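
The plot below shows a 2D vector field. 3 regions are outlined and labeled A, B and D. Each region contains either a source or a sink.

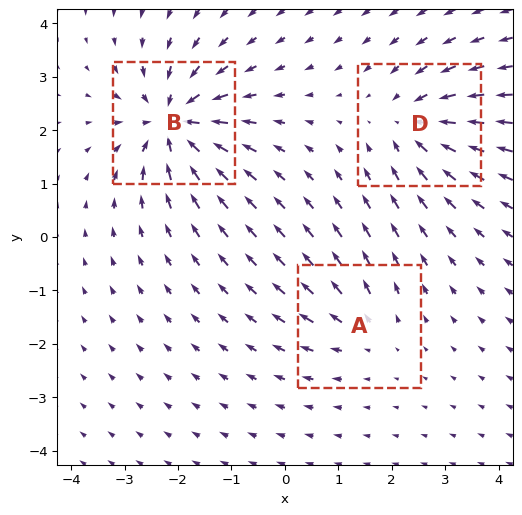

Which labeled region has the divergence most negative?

Divergence at each region's feature centre — A: about +3, B: about -6, D: about -4. Region B is most negative.

B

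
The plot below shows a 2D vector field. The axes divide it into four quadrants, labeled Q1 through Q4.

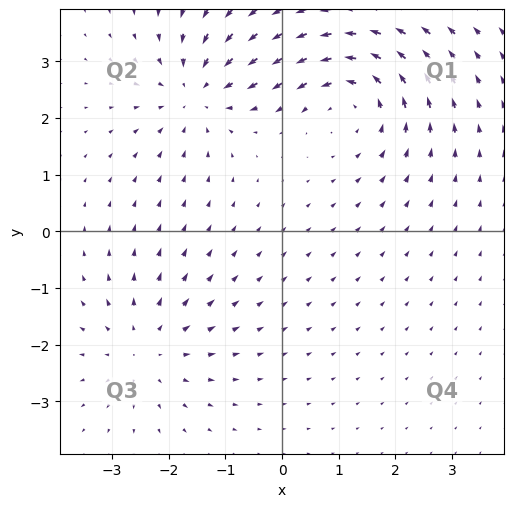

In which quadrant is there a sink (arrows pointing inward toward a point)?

The sink sits at approximately (-1.5, 2.5), which lies in quadrant Q2. The divergence there is about -4, negative as expected for a sink.

Q2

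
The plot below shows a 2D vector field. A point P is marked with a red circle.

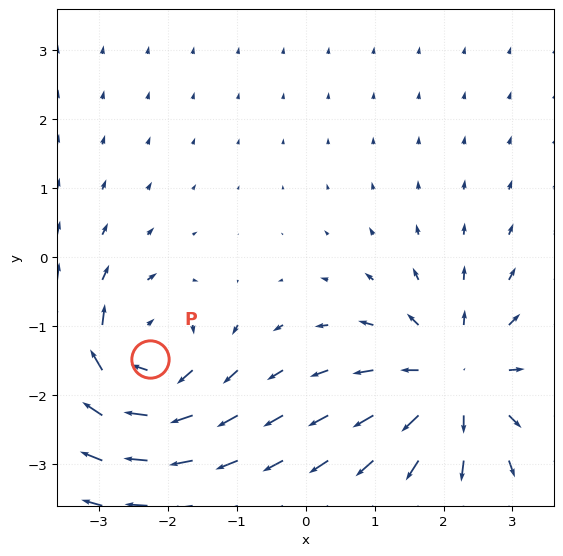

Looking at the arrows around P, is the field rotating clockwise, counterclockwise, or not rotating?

Near P at (-2.3, -1.5) the arrows circulate clockwise. The curl (z-component) there is about -5; negative curl means clockwise rotation.

clockwise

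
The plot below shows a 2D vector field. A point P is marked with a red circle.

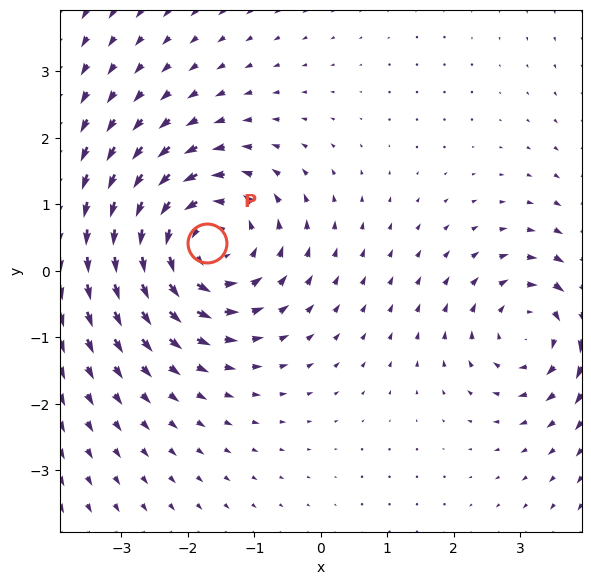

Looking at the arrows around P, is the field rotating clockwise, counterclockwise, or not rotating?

counterclockwise

Near P at (-1.7, 0.4) the arrows circulate counterclockwise. The curl (z-component) there is about +5; positive curl means counterclockwise rotation.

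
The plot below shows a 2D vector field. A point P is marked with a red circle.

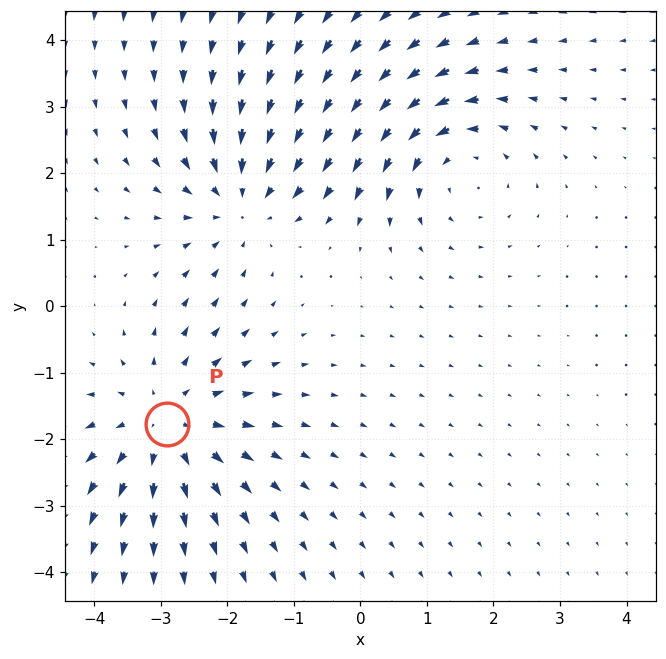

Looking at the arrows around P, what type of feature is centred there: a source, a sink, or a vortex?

At P (-2.9, -1.8) the arrows spread outward. Divergence about +4, curl ≈0 — positive divergence with near-zero curl is a source.

source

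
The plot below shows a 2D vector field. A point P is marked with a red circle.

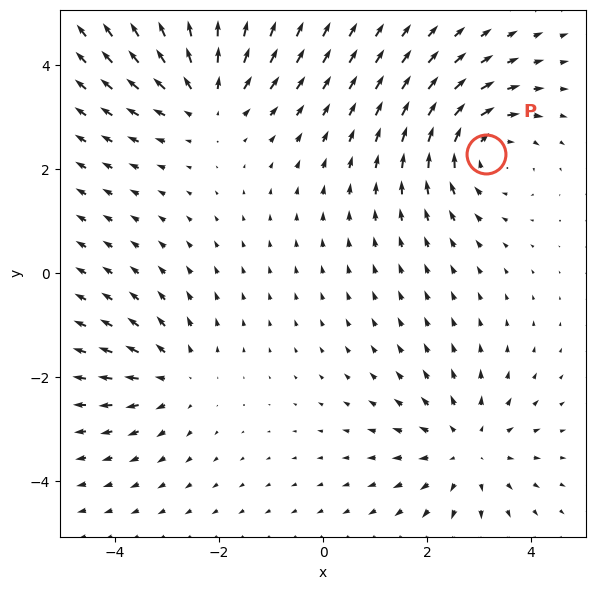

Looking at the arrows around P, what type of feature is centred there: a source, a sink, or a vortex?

At P (3.1, 2.3) the arrows circulate clockwise. Divergence ≈0, curl about -4 — near-zero divergence with nonzero curl is a vortex.

vortex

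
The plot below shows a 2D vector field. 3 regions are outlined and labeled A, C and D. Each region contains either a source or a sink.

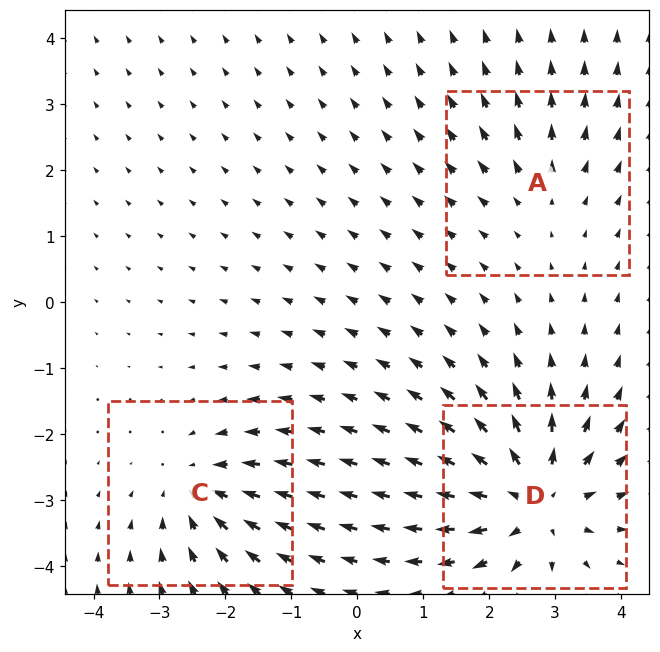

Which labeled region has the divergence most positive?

Divergence at each region's feature centre — A: about +2, C: about -3, D: about +5. Region D is most positive.

D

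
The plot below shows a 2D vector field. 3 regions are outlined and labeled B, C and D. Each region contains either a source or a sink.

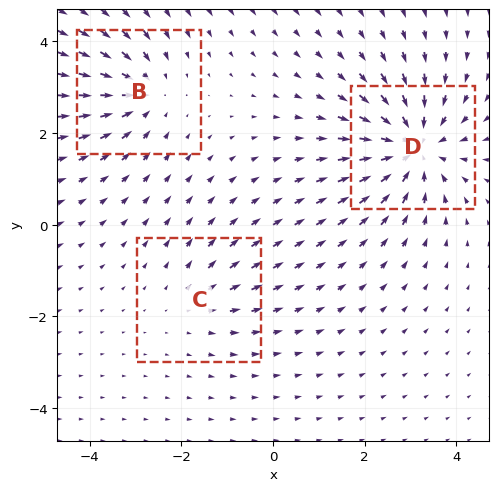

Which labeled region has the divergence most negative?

Divergence at each region's feature centre — B: about -3, C: about +2, D: about -5. Region D is most negative.

D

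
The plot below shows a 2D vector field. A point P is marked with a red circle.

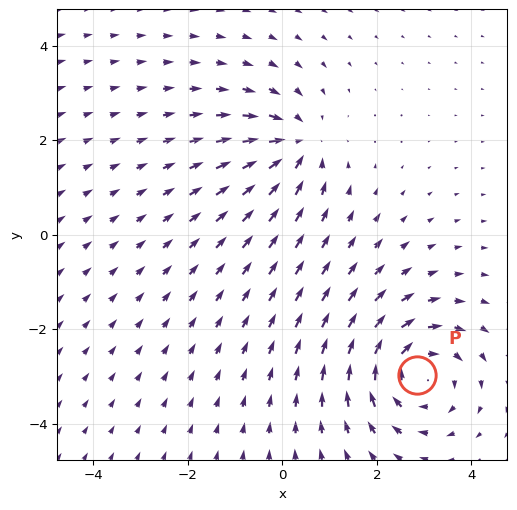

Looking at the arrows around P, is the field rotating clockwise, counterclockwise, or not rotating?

clockwise

Near P at (2.9, -3.0) the arrows circulate clockwise. The curl (z-component) there is about -4; negative curl means clockwise rotation.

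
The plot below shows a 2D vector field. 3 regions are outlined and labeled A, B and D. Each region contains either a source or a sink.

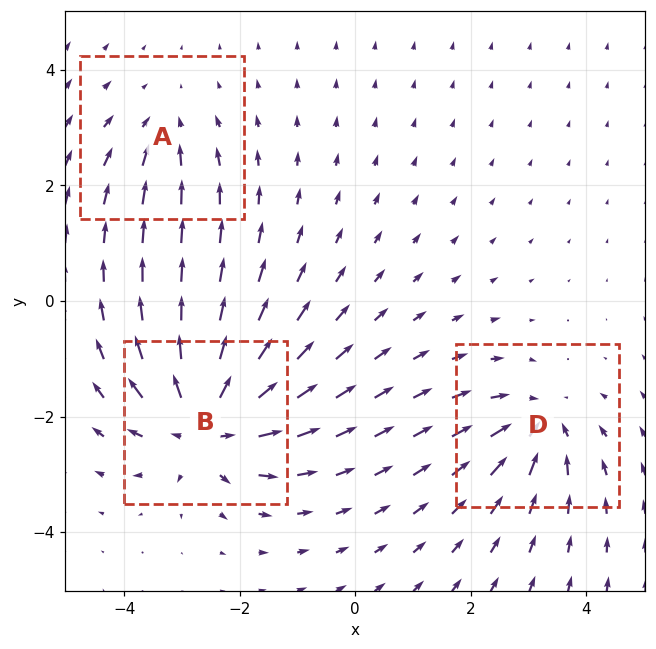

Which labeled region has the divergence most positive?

Divergence at each region's feature centre — A: about -2, B: about +6, D: about -4. Region B is most positive.

B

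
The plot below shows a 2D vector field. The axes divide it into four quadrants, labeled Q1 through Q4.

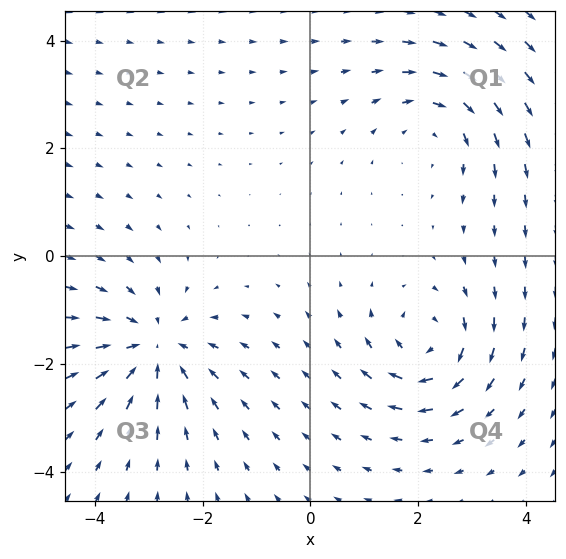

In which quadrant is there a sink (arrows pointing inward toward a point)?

The sink sits at approximately (-2.9, -1.7), which lies in quadrant Q3. The divergence there is about -5, negative as expected for a sink.

Q3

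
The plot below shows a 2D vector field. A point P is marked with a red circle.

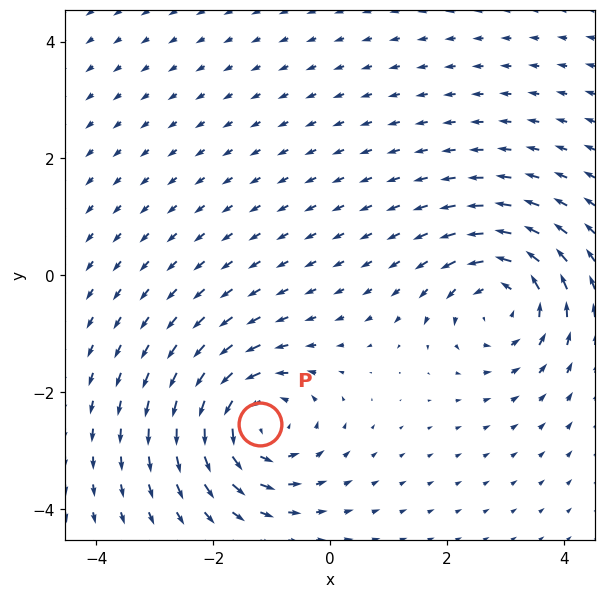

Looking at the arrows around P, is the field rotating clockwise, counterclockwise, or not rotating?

counterclockwise

Near P at (-1.2, -2.5) the arrows circulate counterclockwise. The curl (z-component) there is about +5; positive curl means counterclockwise rotation.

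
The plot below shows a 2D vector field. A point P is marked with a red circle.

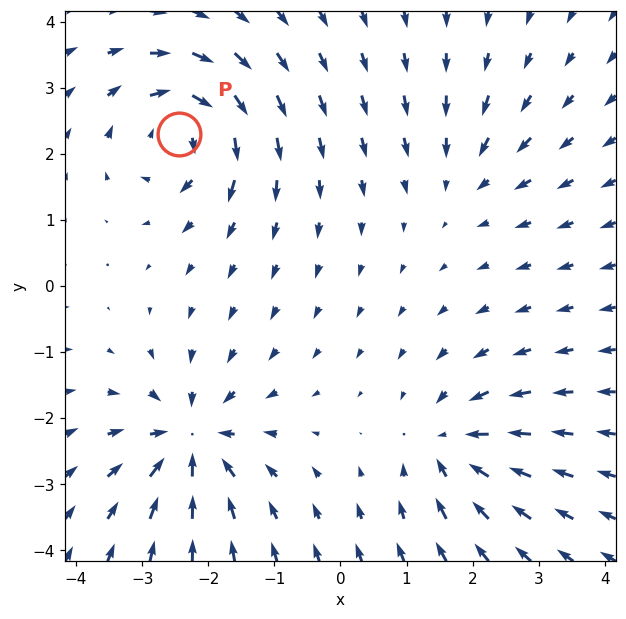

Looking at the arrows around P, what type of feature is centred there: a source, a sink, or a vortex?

At P (-2.4, 2.3) the arrows circulate clockwise. Divergence ≈0, curl about -6 — near-zero divergence with nonzero curl is a vortex.

vortex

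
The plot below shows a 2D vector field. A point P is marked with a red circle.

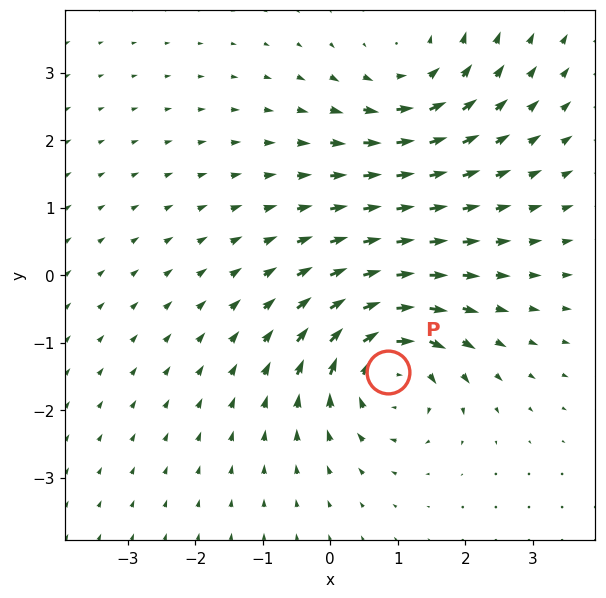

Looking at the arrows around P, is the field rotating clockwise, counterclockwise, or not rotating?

Near P at (0.8, -1.4) the arrows circulate clockwise. The curl (z-component) there is about -4; negative curl means clockwise rotation.

clockwise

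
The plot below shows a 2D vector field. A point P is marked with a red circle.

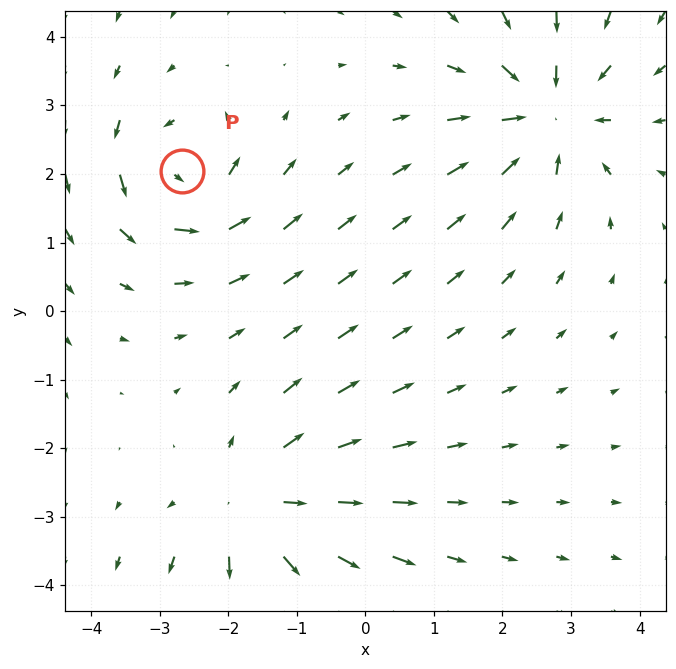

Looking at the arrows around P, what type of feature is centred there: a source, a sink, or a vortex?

vortex

At P (-2.7, 2.0) the arrows circulate counterclockwise. Divergence ≈0, curl about +4 — near-zero divergence with nonzero curl is a vortex.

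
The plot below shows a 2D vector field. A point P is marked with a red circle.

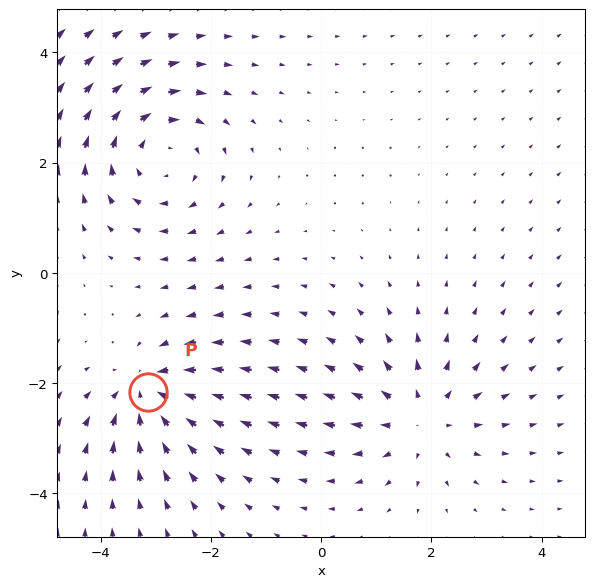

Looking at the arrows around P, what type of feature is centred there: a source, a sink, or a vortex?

At P (-3.1, -2.2) the arrows converge inward. Divergence about -5, curl ≈0 — negative divergence with near-zero curl is a sink.

sink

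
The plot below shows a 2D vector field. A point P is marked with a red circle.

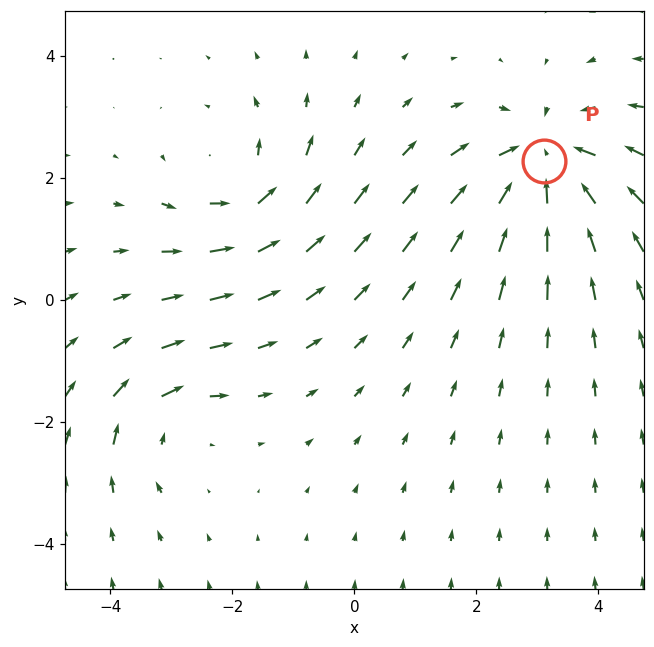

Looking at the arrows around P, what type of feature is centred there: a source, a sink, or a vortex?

sink

At P (3.1, 2.3) the arrows converge inward. Divergence about -6, curl ≈0 — negative divergence with near-zero curl is a sink.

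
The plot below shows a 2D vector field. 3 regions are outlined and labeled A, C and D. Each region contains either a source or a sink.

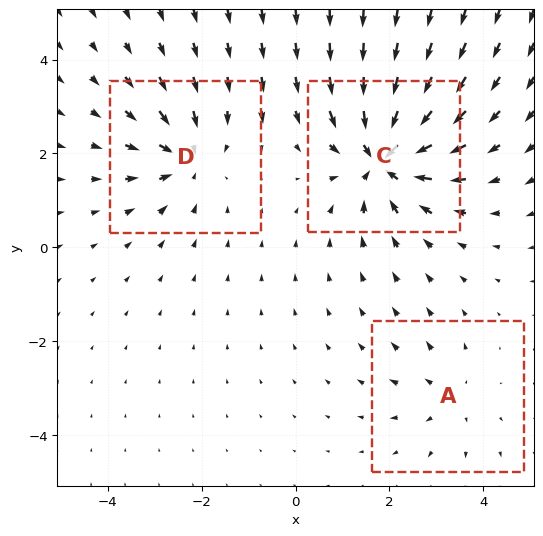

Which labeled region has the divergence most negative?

C

Divergence at each region's feature centre — A: about +2, C: about -6, D: about -4. Region C is most negative.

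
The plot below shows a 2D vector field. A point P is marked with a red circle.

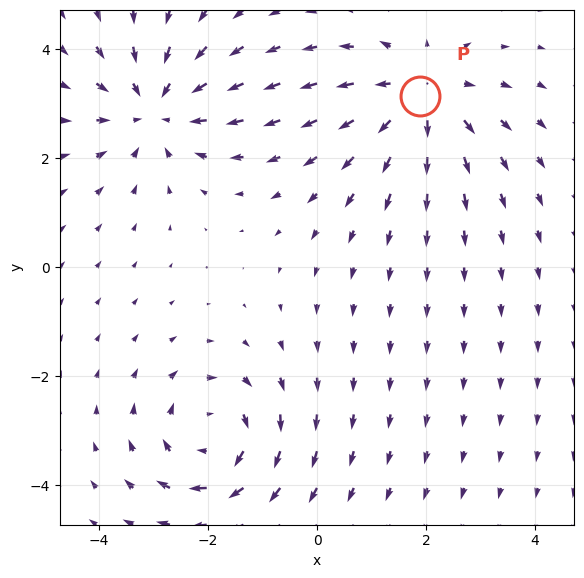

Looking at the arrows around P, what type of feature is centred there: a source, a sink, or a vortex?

source

At P (1.9, 3.1) the arrows spread outward. Divergence about +5, curl ≈0 — positive divergence with near-zero curl is a source.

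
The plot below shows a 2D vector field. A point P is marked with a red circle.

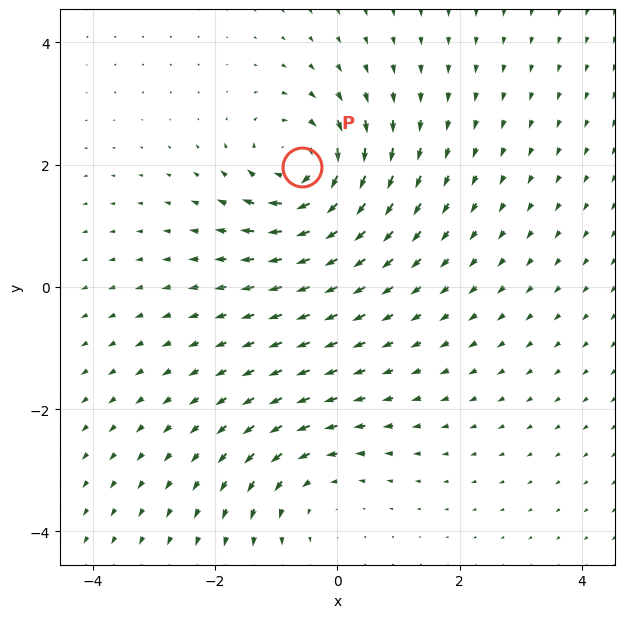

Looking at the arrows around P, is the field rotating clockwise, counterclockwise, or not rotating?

clockwise

Near P at (-0.6, 2.0) the arrows circulate clockwise. The curl (z-component) there is about -7; negative curl means clockwise rotation.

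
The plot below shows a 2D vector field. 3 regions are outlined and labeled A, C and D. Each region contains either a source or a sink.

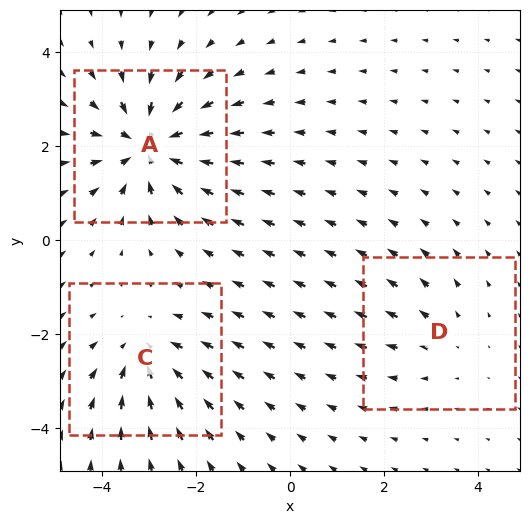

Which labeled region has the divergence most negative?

Divergence at each region's feature centre — A: about -5, C: about -3, D: about +2. Region A is most negative.

A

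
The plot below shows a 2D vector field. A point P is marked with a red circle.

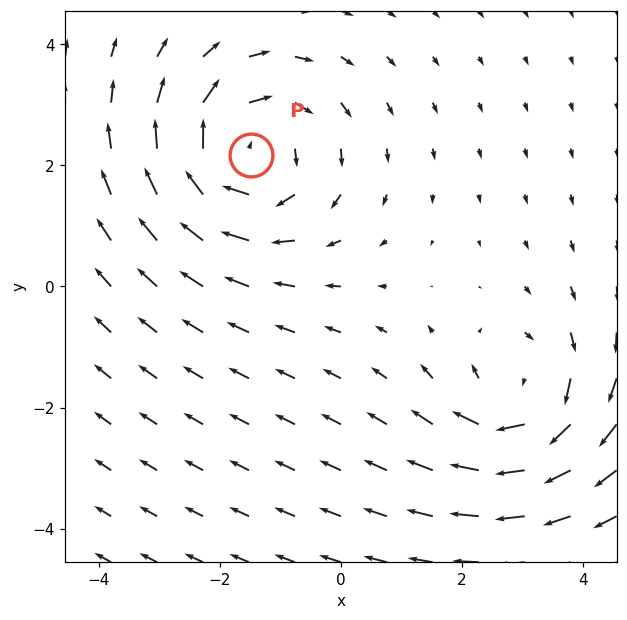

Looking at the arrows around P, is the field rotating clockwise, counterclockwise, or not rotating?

Near P at (-1.5, 2.2) the arrows circulate clockwise. The curl (z-component) there is about -4; negative curl means clockwise rotation.

clockwise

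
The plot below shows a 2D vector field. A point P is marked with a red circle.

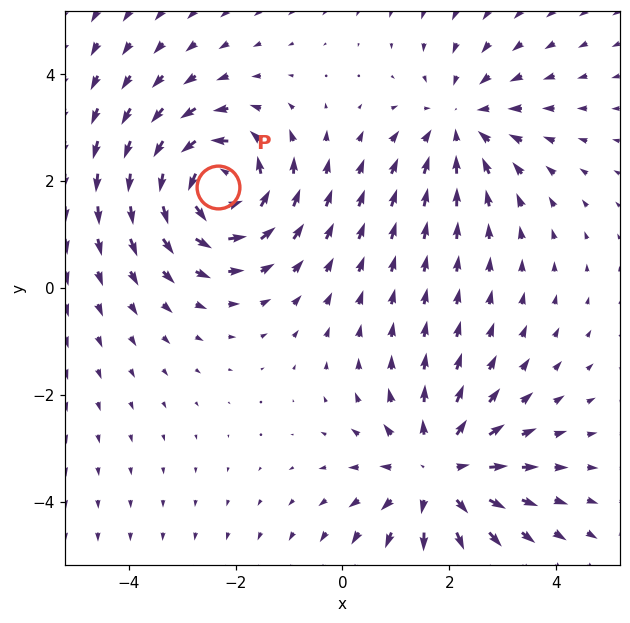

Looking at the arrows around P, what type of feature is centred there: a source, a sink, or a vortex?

At P (-2.3, 1.9) the arrows circulate counterclockwise. Divergence ≈0, curl about +6 — near-zero divergence with nonzero curl is a vortex.

vortex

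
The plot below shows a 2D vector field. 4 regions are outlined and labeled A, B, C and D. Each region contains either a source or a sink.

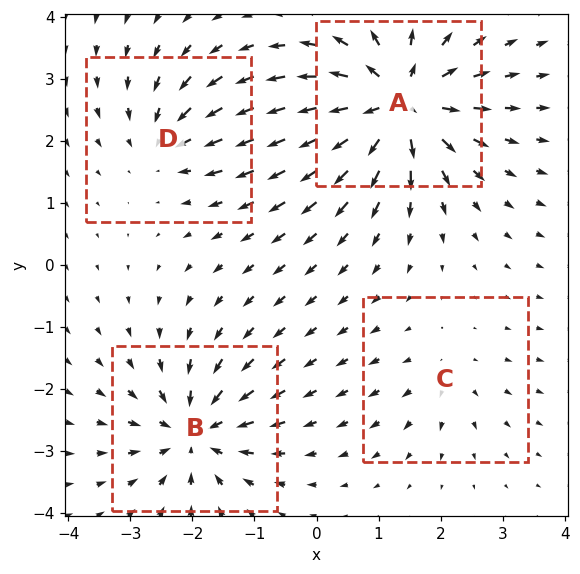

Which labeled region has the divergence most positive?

Divergence at each region's feature centre — A: about +9, B: about -6, C: about +3, D: about -4. Region A is most positive.

A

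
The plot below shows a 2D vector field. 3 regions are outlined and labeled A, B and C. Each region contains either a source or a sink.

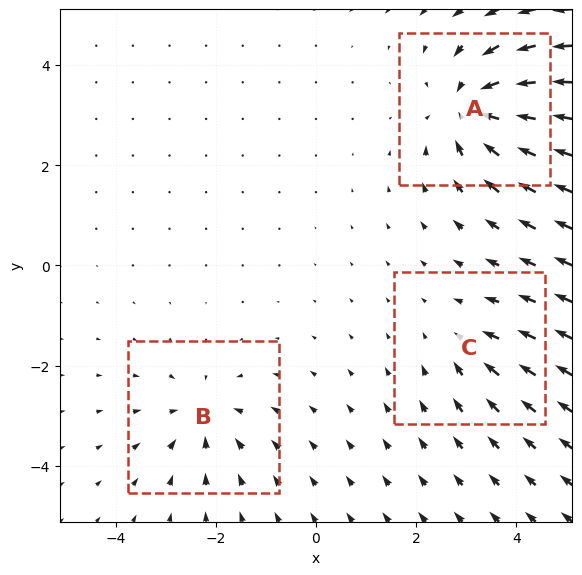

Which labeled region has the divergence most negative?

A

Divergence at each region's feature centre — A: about -5, B: about -3, C: about -2. Region A is most negative.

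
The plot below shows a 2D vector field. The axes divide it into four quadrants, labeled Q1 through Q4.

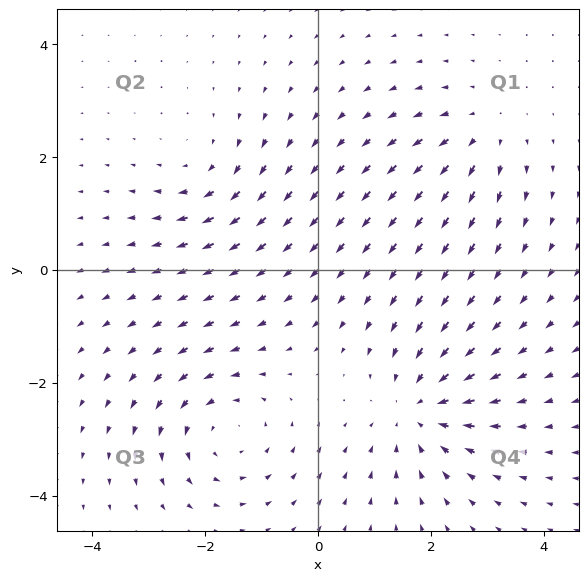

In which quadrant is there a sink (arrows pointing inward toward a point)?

The sink sits at approximately (1.8, -2.5), which lies in quadrant Q4. The divergence there is about -4, negative as expected for a sink.

Q4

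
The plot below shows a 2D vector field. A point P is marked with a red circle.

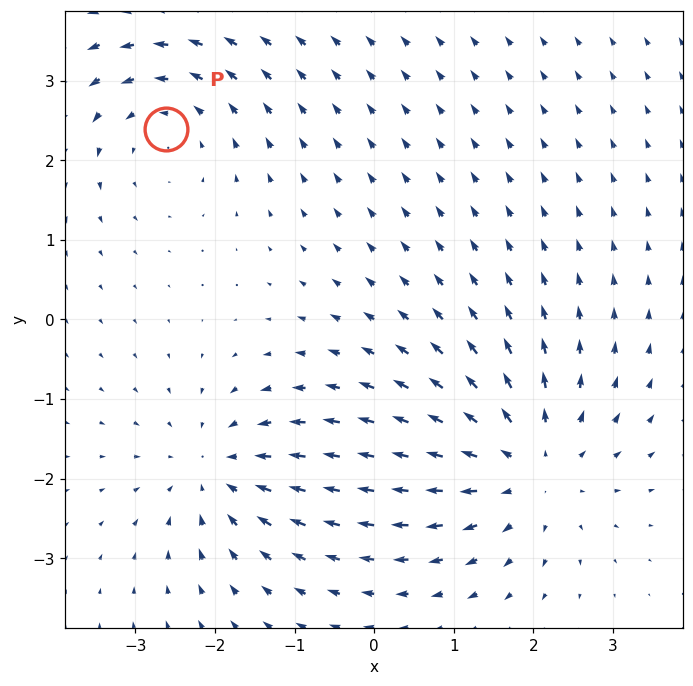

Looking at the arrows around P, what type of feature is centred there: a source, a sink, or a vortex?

vortex

At P (-2.6, 2.4) the arrows circulate counterclockwise. Divergence ≈0, curl about +3 — near-zero divergence with nonzero curl is a vortex.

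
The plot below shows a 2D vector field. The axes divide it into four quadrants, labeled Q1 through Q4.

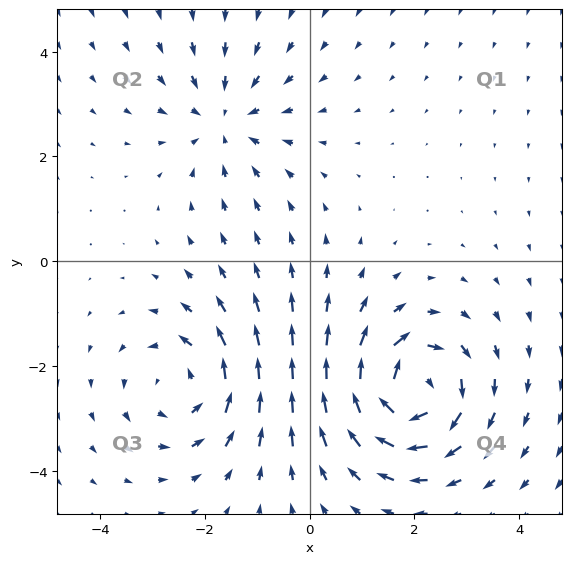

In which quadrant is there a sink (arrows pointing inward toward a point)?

The sink sits at approximately (-1.6, 2.7), which lies in quadrant Q2. The divergence there is about -3, negative as expected for a sink.

Q2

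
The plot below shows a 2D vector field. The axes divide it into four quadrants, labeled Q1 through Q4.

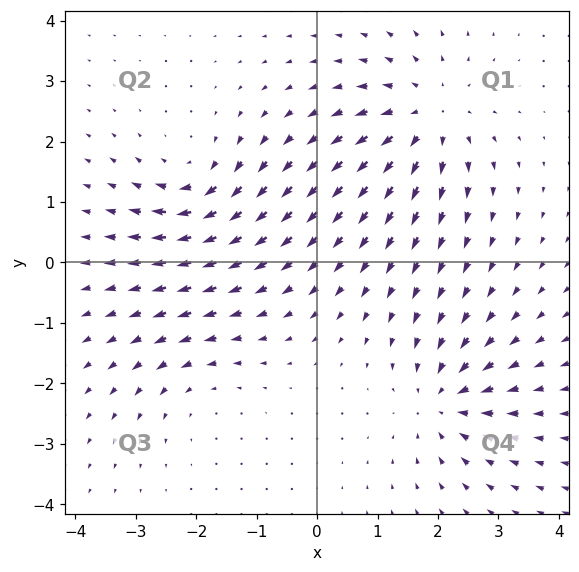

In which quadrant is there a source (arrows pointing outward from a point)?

Q1

The source sits at approximately (1.8, 2.4), which lies in quadrant Q1. The divergence there is about +5, positive as expected for a source.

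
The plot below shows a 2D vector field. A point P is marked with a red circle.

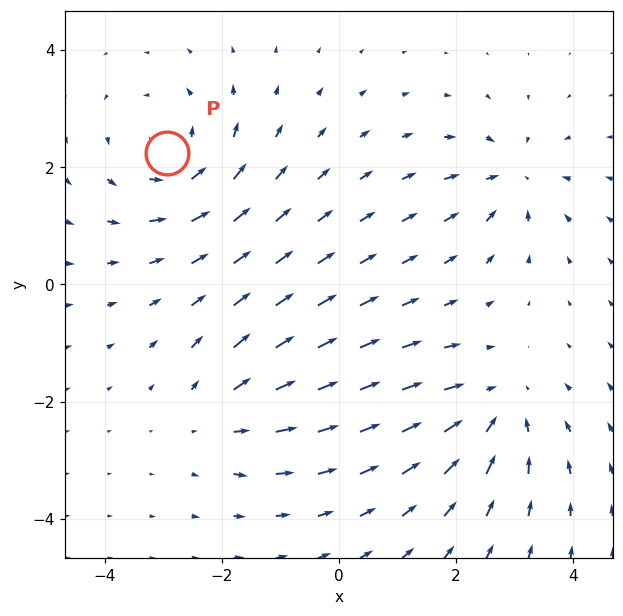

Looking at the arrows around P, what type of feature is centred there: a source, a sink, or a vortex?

vortex

At P (-2.9, 2.2) the arrows circulate counterclockwise. Divergence ≈0, curl about +4 — near-zero divergence with nonzero curl is a vortex.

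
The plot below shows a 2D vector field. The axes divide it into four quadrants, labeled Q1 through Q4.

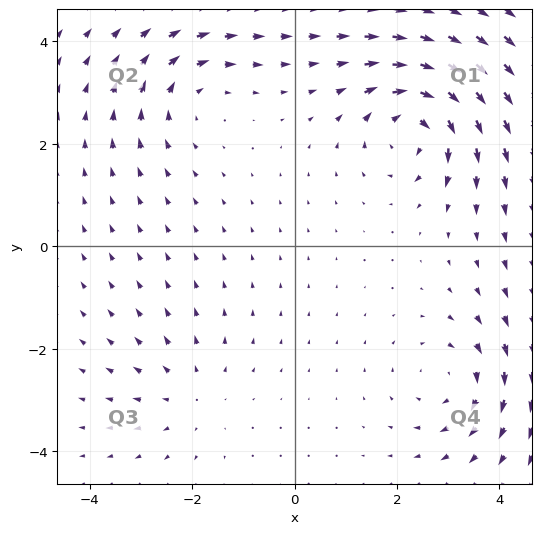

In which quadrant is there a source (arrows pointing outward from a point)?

Q3

The source sits at approximately (-2.0, -2.9), which lies in quadrant Q3. The divergence there is about +2, positive as expected for a source.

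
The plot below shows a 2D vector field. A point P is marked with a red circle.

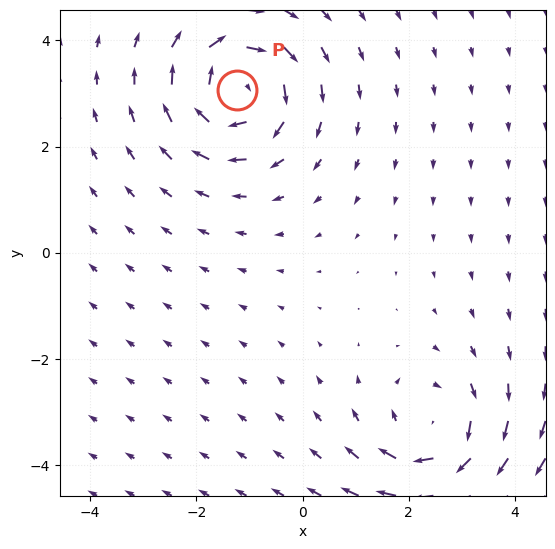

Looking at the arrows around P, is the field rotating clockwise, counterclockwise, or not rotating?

clockwise

Near P at (-1.2, 3.1) the arrows circulate clockwise. The curl (z-component) there is about -4; negative curl means clockwise rotation.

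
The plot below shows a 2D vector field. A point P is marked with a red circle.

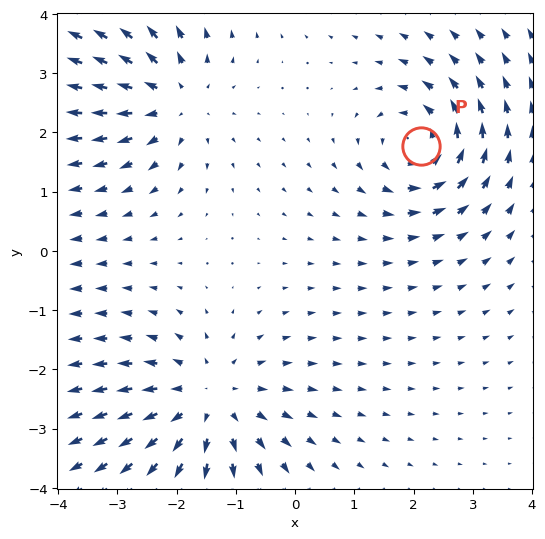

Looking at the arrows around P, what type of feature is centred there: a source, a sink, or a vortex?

At P (2.1, 1.8) the arrows circulate counterclockwise. Divergence ≈0, curl about +5 — near-zero divergence with nonzero curl is a vortex.

vortex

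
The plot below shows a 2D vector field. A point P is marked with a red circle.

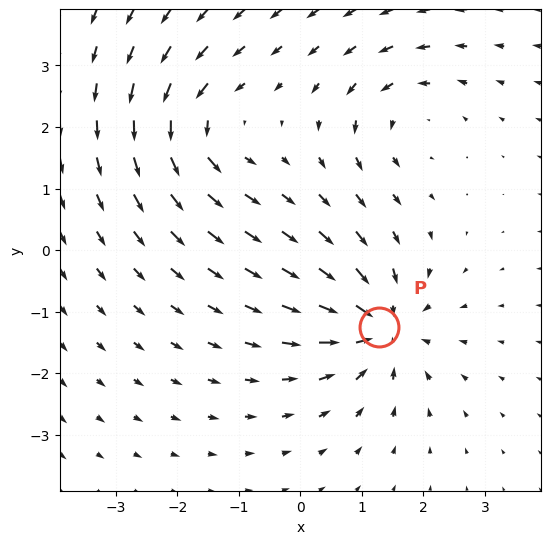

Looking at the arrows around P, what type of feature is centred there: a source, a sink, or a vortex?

sink

At P (1.3, -1.3) the arrows converge inward. Divergence about -5, curl ≈0 — negative divergence with near-zero curl is a sink.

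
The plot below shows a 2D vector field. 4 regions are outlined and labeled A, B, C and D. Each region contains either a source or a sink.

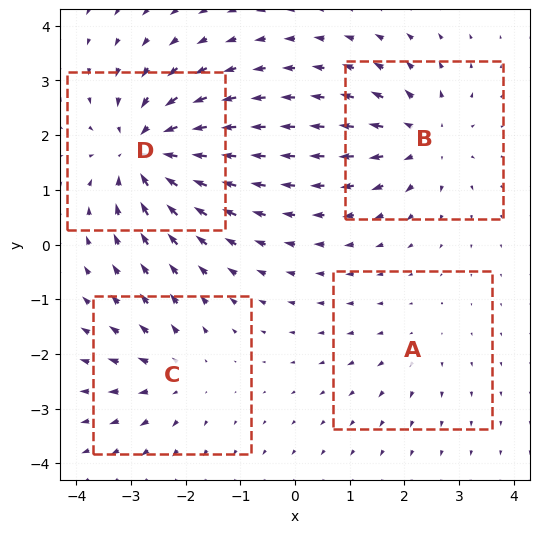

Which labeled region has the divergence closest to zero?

A

Divergence at each region's feature centre — A: about +2, B: about +5, C: about +3, D: about -7. Region A is closest to zero.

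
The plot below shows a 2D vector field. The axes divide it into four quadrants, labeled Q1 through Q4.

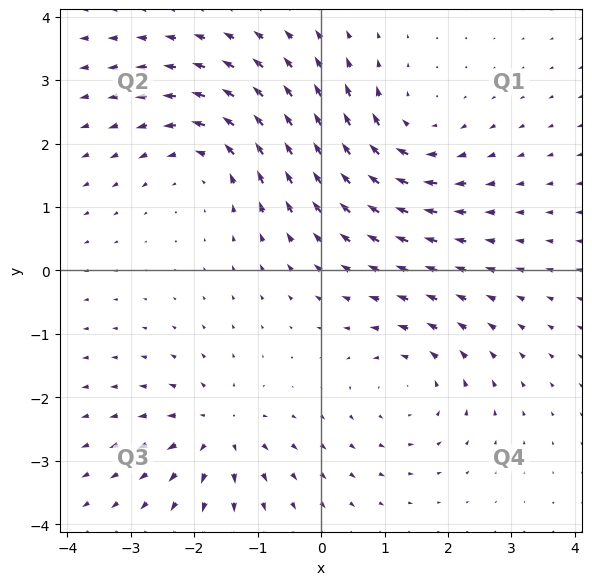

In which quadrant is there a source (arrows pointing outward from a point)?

The source sits at approximately (-1.6, -2.5), which lies in quadrant Q3. The divergence there is about +5, positive as expected for a source.

Q3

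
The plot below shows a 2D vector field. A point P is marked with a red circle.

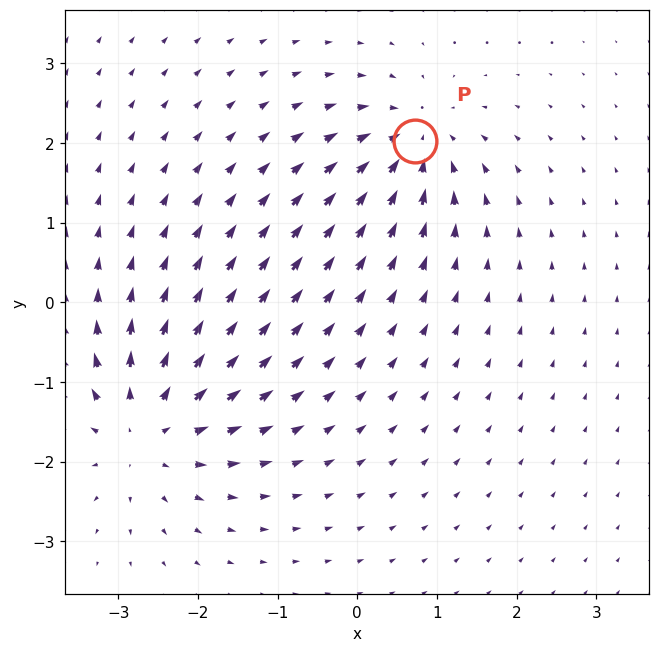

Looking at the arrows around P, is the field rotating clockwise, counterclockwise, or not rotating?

not rotating

Near P at (0.7, 2.0) the arrows show no circulation. The curl there is ≈0.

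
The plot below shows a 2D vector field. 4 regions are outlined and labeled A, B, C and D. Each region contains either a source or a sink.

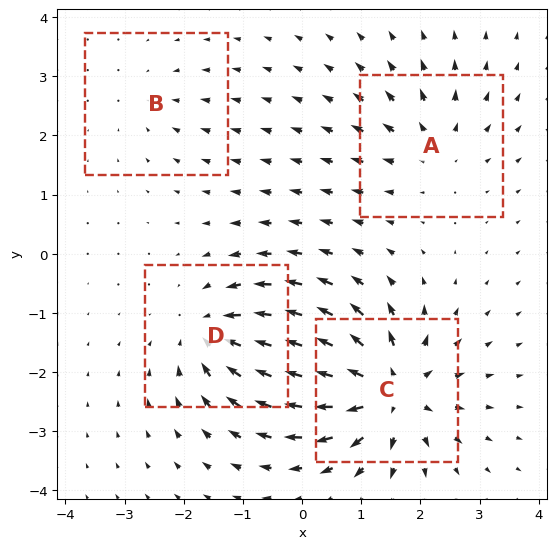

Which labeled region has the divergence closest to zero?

B

Divergence at each region's feature centre — A: about +4, B: about -2, C: about +9, D: about -6. Region B is closest to zero.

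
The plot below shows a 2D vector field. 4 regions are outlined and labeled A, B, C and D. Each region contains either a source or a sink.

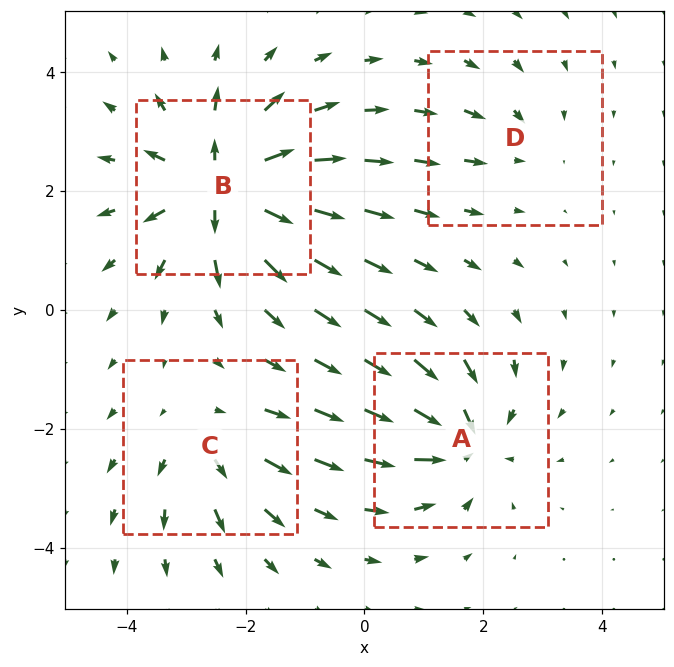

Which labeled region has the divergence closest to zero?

D

Divergence at each region's feature centre — A: about -6, B: about +8, C: about +4, D: about -3. Region D is closest to zero.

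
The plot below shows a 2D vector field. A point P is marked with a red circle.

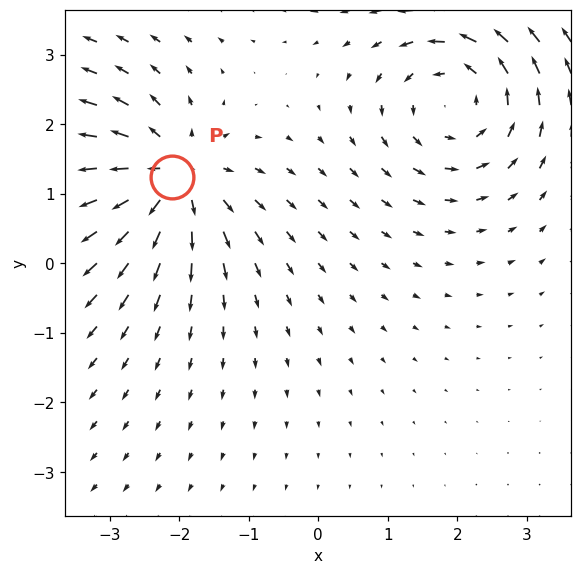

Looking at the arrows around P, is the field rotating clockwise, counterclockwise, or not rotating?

Near P at (-2.1, 1.2) the arrows show no circulation. The curl there is ≈0.

not rotating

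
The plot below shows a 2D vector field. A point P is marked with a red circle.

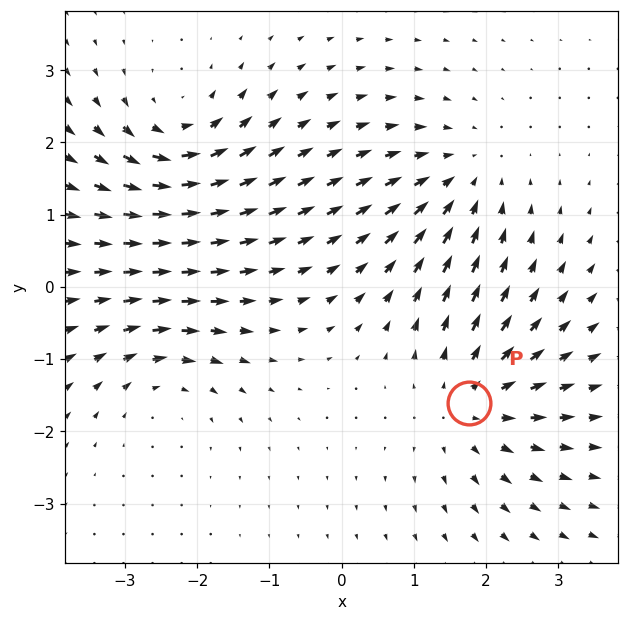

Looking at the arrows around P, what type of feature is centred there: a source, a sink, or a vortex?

At P (1.8, -1.6) the arrows spread outward. Divergence about +3, curl ≈0 — positive divergence with near-zero curl is a source.

source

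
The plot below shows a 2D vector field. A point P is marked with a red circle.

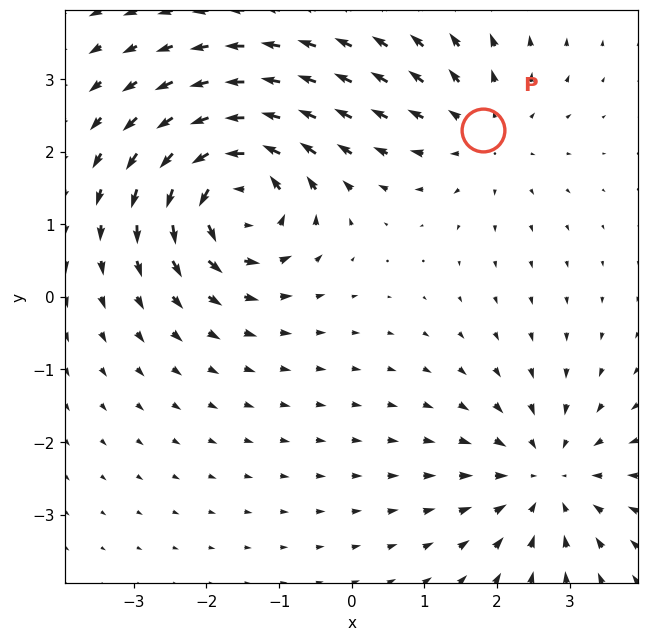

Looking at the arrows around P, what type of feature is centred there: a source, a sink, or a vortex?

At P (1.8, 2.3) the arrows spread outward. Divergence about +3, curl ≈0 — positive divergence with near-zero curl is a source.

source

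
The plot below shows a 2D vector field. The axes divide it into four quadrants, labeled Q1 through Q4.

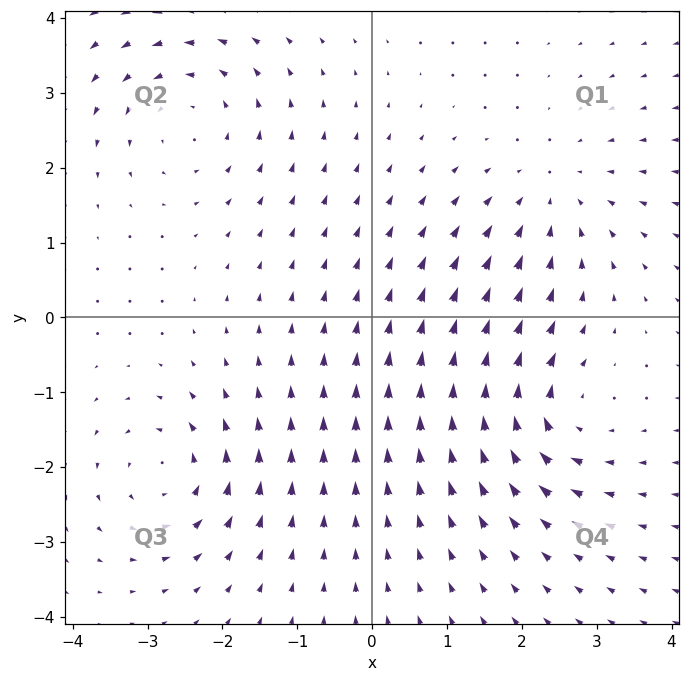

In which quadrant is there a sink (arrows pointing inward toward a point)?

Q1

The sink sits at approximately (2.4, 1.6), which lies in quadrant Q1. The divergence there is about -4, negative as expected for a sink.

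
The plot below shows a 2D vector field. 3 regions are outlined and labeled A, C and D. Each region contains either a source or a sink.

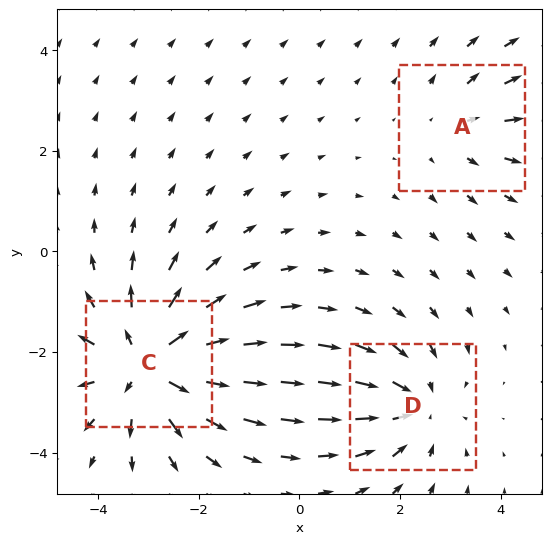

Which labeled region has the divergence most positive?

Divergence at each region's feature centre — A: about +2, C: about +4, D: about -3. Region C is most positive.

C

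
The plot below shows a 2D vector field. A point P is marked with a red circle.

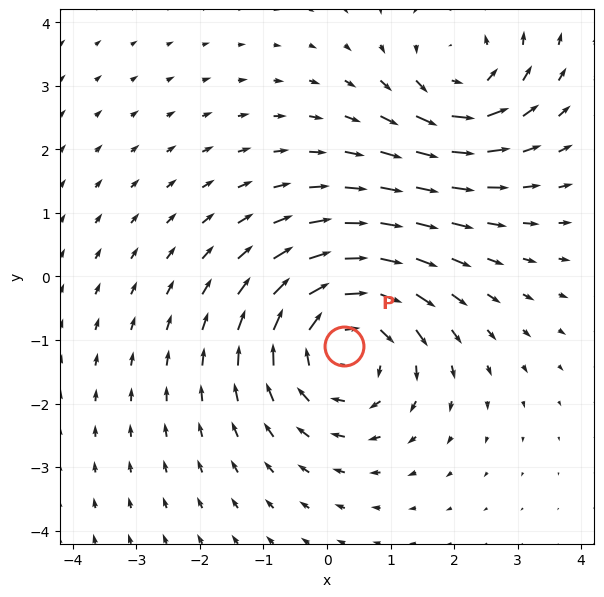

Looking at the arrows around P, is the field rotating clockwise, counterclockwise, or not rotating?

Near P at (0.3, -1.1) the arrows circulate clockwise. The curl (z-component) there is about -3; negative curl means clockwise rotation.

clockwise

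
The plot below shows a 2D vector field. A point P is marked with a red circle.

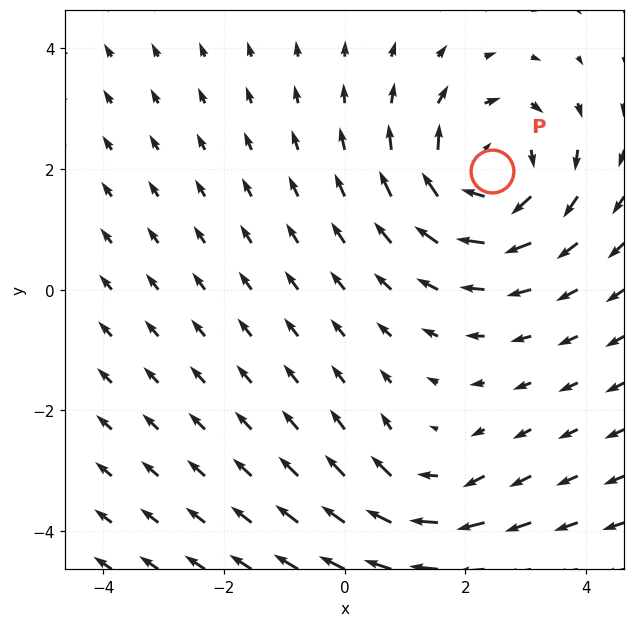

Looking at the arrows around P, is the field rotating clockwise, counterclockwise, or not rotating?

clockwise

Near P at (2.4, 2.0) the arrows circulate clockwise. The curl (z-component) there is about -4; negative curl means clockwise rotation.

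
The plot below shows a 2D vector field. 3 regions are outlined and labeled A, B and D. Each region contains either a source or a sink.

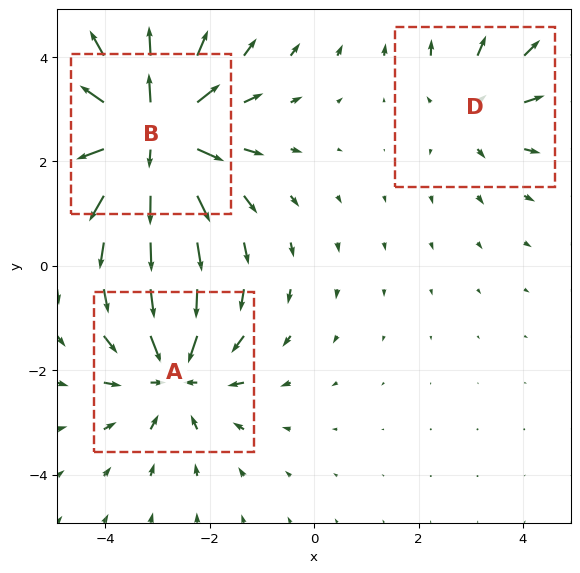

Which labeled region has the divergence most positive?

B

Divergence at each region's feature centre — A: about -3, B: about +5, D: about +2. Region B is most positive.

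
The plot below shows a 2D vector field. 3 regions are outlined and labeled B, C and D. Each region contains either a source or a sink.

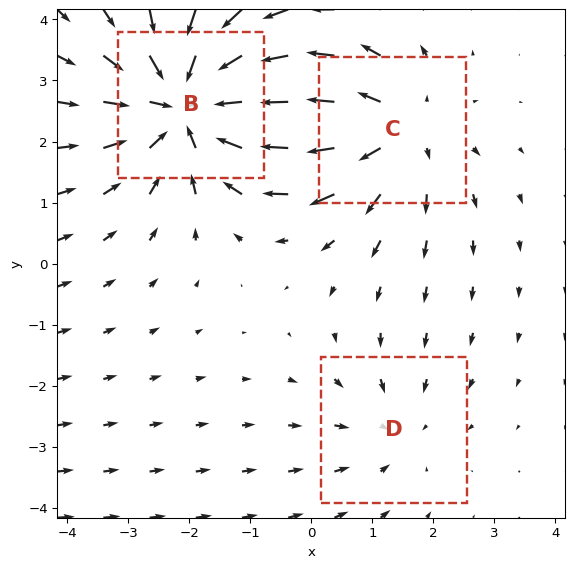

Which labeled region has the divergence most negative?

Divergence at each region's feature centre — B: about -4, C: about +3, D: about -2. Region B is most negative.

B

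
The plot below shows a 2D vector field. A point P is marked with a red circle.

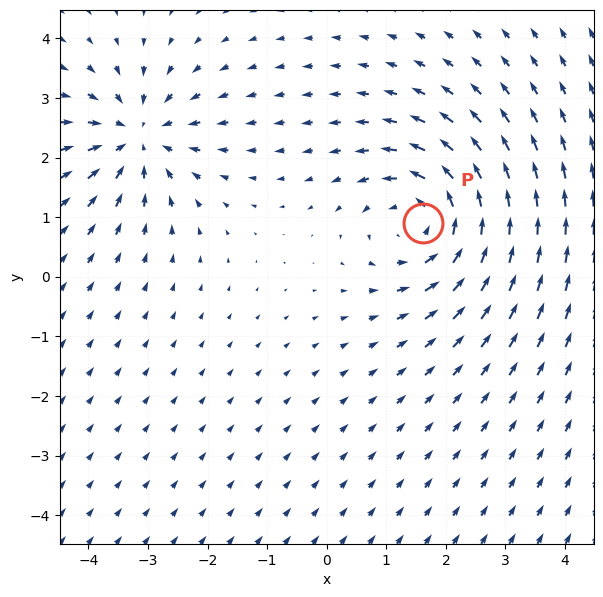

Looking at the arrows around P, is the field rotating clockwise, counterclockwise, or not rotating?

counterclockwise

Near P at (1.6, 0.9) the arrows circulate counterclockwise. The curl (z-component) there is about +4; positive curl means counterclockwise rotation.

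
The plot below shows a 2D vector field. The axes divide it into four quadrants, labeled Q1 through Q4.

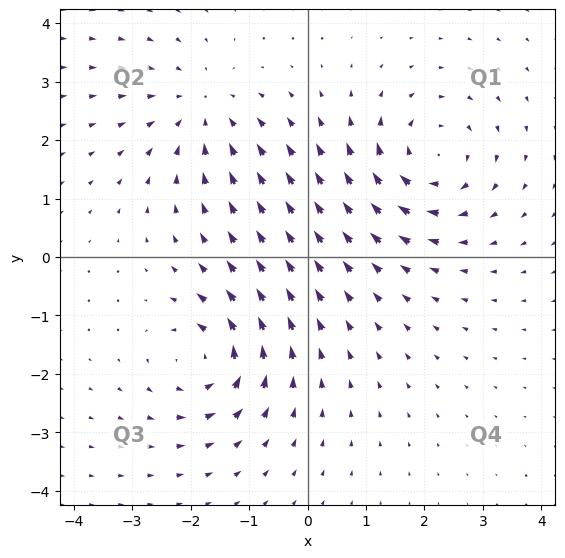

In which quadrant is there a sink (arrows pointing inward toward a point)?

The sink sits at approximately (-1.8, 2.5), which lies in quadrant Q2. The divergence there is about -4, negative as expected for a sink.

Q2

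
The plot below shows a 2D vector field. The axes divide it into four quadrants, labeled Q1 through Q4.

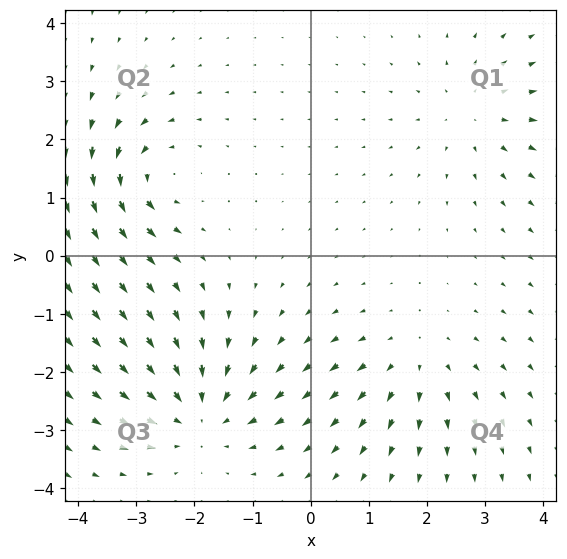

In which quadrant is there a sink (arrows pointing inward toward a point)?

Q3

The sink sits at approximately (-1.9, -2.7), which lies in quadrant Q3. The divergence there is about -4, negative as expected for a sink.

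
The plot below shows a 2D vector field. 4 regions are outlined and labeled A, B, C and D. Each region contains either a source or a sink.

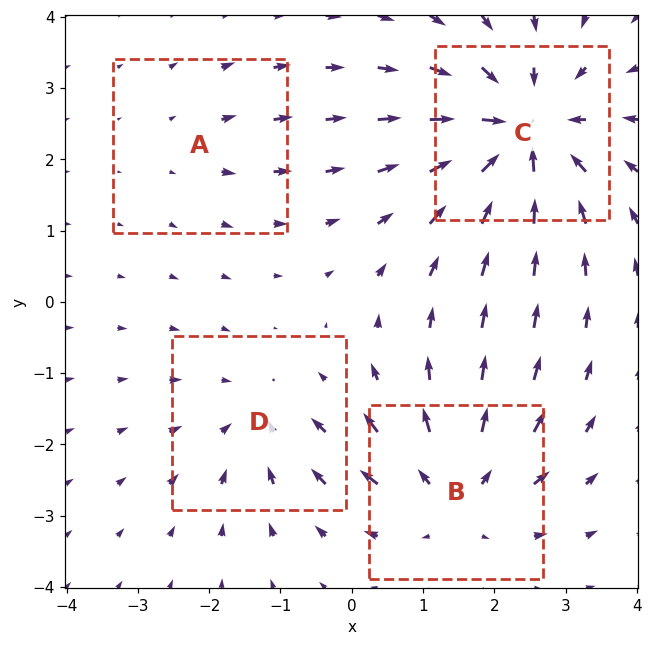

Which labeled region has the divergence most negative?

C

Divergence at each region's feature centre — A: about +2, B: about +5, C: about -6, D: about -3. Region C is most negative.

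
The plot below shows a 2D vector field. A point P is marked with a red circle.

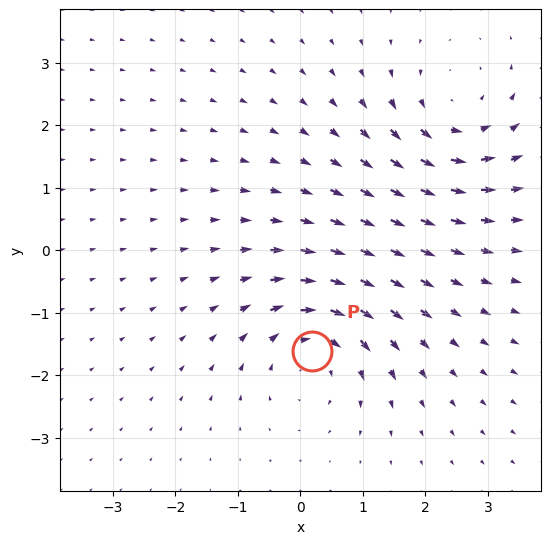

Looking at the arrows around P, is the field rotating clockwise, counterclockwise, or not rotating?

clockwise

Near P at (0.2, -1.6) the arrows circulate clockwise. The curl (z-component) there is about -4; negative curl means clockwise rotation.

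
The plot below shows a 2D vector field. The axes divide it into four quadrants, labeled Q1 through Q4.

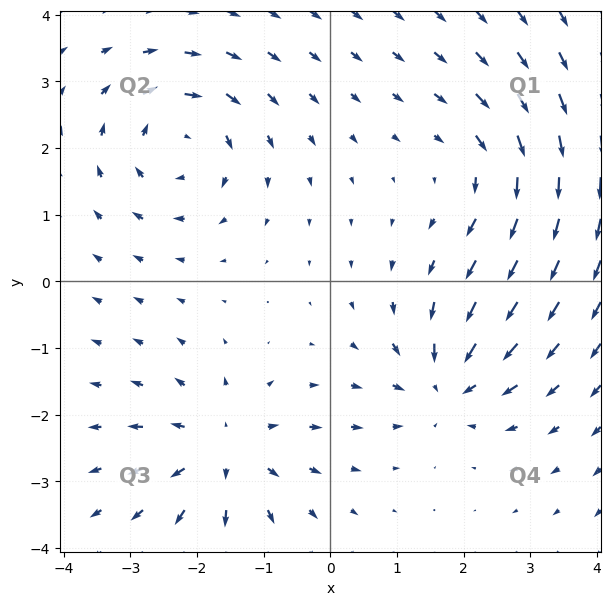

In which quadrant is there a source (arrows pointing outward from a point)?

Q3

The source sits at approximately (-1.6, -2.5), which lies in quadrant Q3. The divergence there is about +5, positive as expected for a source.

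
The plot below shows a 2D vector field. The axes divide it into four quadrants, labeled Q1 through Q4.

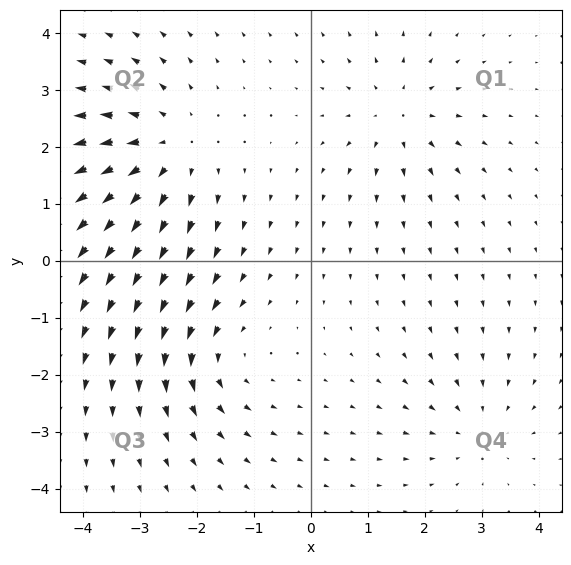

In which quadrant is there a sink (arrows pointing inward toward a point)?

Q4

The sink sits at approximately (2.9, -3.0), which lies in quadrant Q4. The divergence there is about -2, negative as expected for a sink.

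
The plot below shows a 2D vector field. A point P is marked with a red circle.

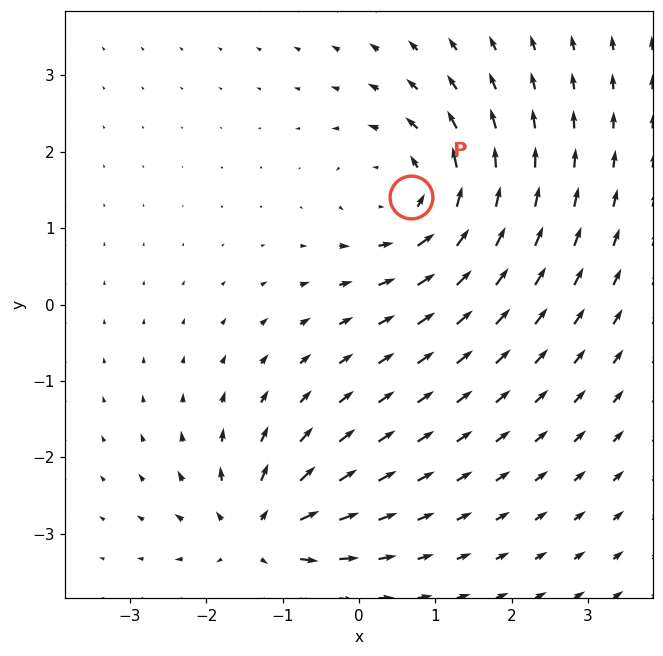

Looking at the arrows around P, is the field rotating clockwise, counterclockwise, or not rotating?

counterclockwise

Near P at (0.7, 1.4) the arrows circulate counterclockwise. The curl (z-component) there is about +5; positive curl means counterclockwise rotation.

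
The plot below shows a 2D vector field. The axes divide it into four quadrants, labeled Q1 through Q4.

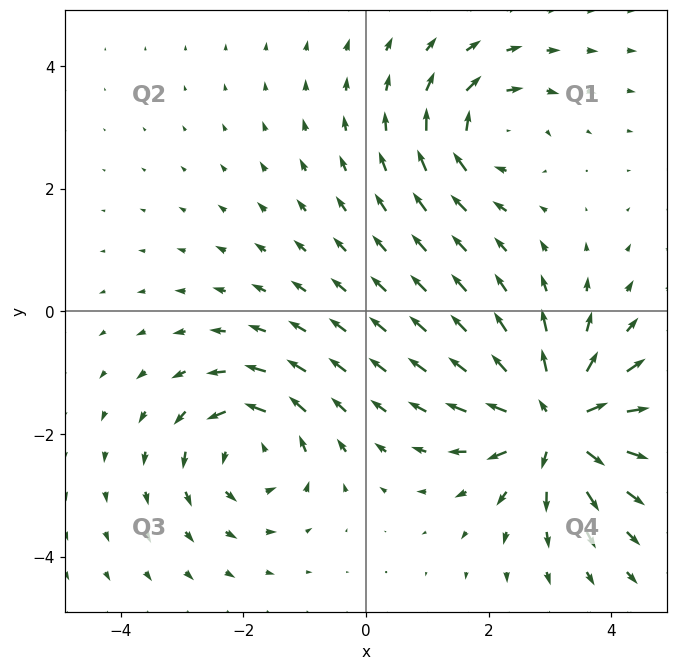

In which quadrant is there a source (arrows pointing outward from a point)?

The source sits at approximately (3.1, -1.8), which lies in quadrant Q4. The divergence there is about +6, positive as expected for a source.

Q4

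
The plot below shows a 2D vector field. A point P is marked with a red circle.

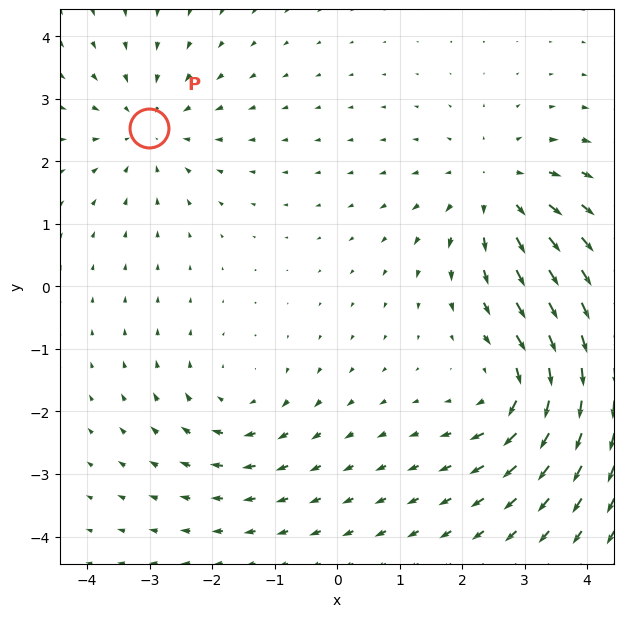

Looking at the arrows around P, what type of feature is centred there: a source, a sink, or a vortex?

sink

At P (-3.0, 2.5) the arrows converge inward. Divergence about -4, curl ≈0 — negative divergence with near-zero curl is a sink.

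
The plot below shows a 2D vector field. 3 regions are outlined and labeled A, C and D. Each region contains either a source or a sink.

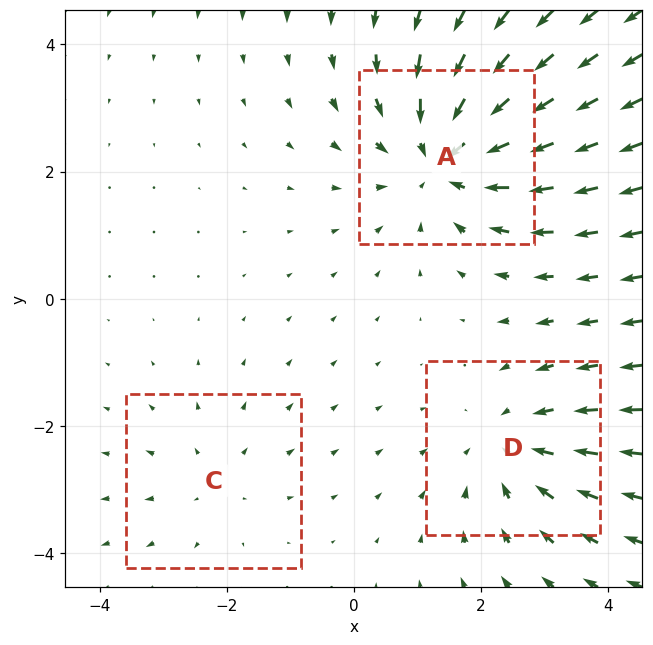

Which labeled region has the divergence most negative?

Divergence at each region's feature centre — A: about -4, C: about +2, D: about -3. Region A is most negative.

A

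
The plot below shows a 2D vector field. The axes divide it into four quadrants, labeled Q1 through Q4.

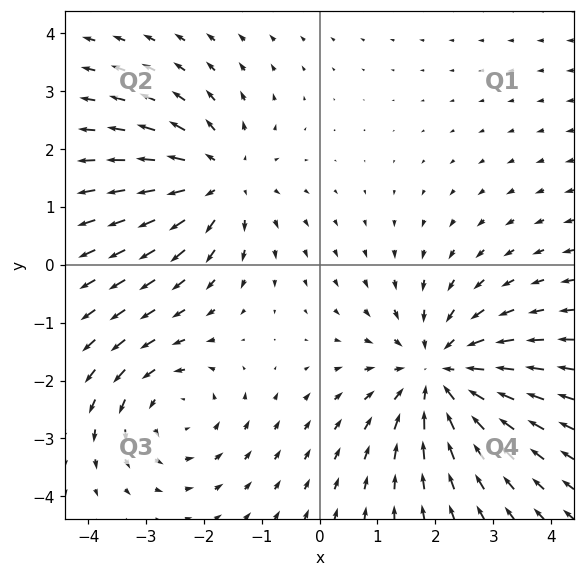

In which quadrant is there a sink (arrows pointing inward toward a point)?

Q4

The sink sits at approximately (2.1, -1.9), which lies in quadrant Q4. The divergence there is about -4, negative as expected for a sink.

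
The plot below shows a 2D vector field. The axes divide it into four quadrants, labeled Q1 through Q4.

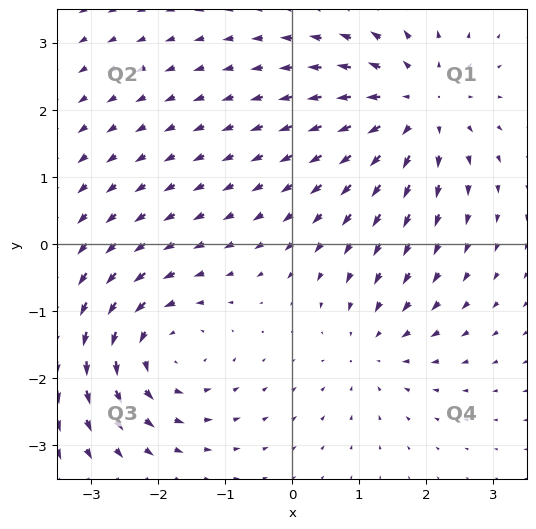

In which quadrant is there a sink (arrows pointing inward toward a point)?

The sink sits at approximately (1.2, -1.5), which lies in quadrant Q4. The divergence there is about -3, negative as expected for a sink.

Q4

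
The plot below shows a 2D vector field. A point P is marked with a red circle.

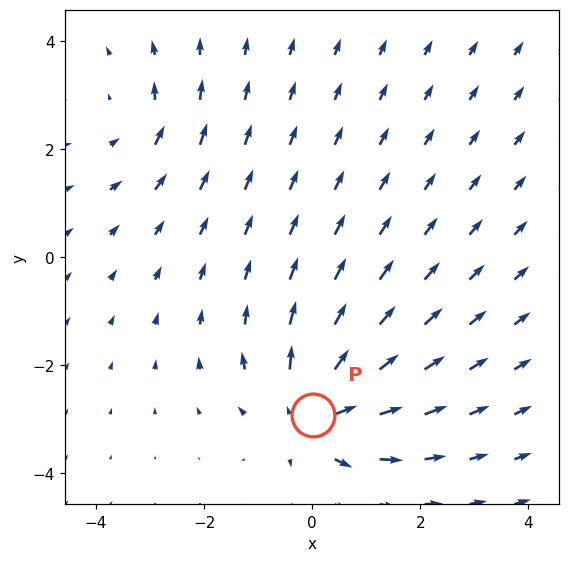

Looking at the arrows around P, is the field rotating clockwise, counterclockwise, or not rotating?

Near P at (0.0, -2.9) the arrows show no circulation. The curl there is ≈0.

not rotating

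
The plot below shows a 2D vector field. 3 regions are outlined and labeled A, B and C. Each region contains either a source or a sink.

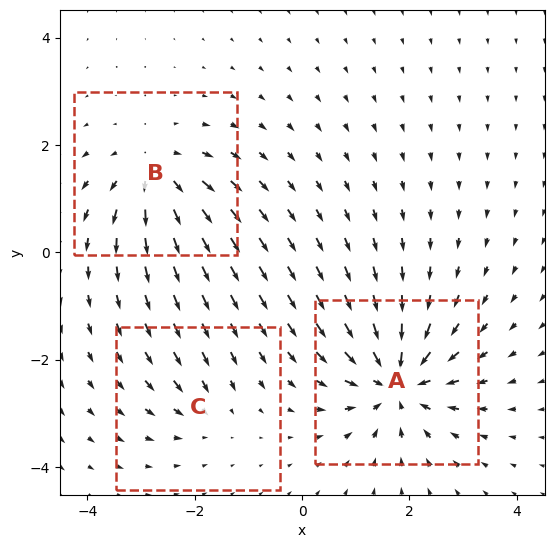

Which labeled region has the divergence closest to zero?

C

Divergence at each region's feature centre — A: about -6, B: about +4, C: about -2. Region C is closest to zero.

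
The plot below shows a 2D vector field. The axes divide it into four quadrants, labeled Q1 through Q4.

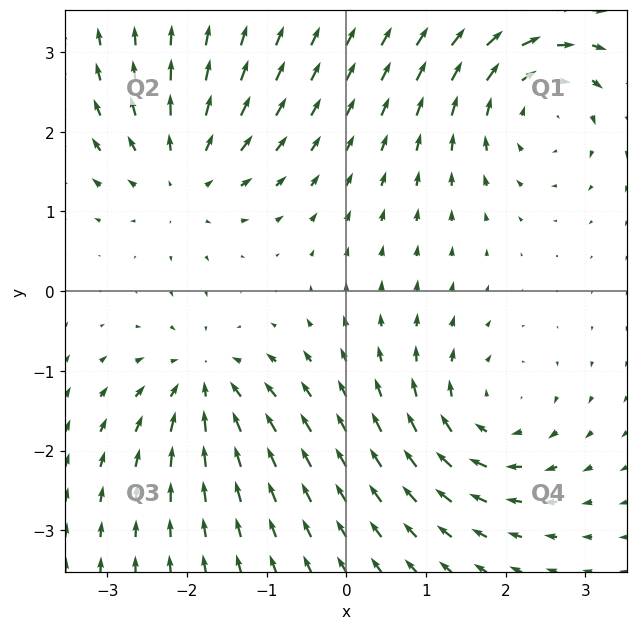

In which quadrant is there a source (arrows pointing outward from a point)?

The source sits at approximately (-2.0, 1.4), which lies in quadrant Q2. The divergence there is about +4, positive as expected for a source.

Q2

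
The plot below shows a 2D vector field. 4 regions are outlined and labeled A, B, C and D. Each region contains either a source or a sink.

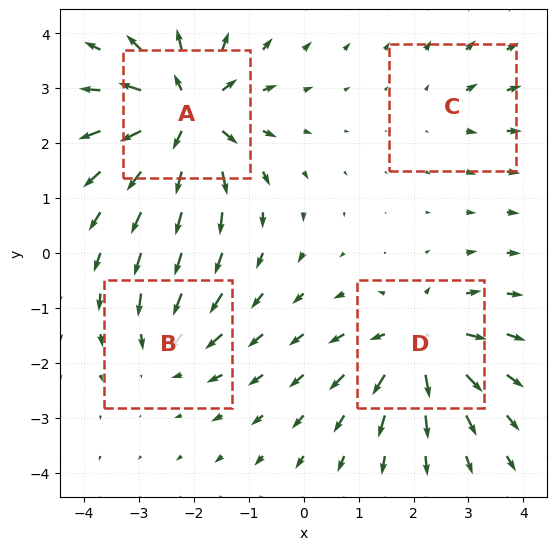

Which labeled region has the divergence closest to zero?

C

Divergence at each region's feature centre — A: about +9, B: about -4, C: about +2, D: about +6. Region C is closest to zero.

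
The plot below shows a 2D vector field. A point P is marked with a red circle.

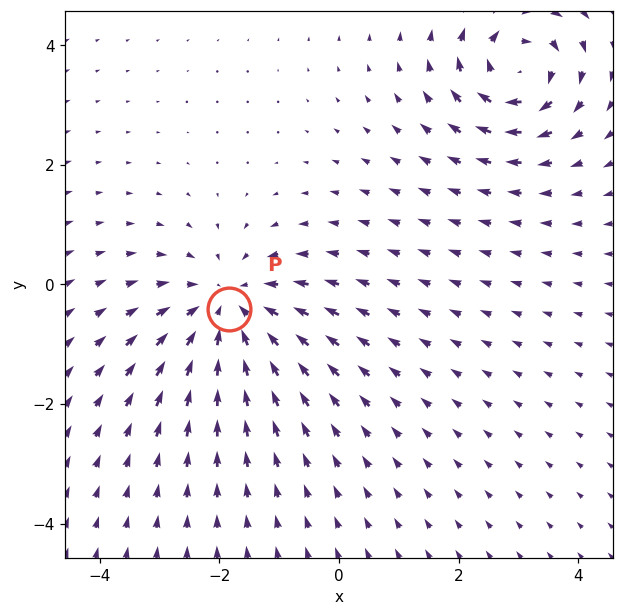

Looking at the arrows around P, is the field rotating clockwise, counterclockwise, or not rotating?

not rotating

Near P at (-1.8, -0.4) the arrows show no circulation. The curl there is ≈0.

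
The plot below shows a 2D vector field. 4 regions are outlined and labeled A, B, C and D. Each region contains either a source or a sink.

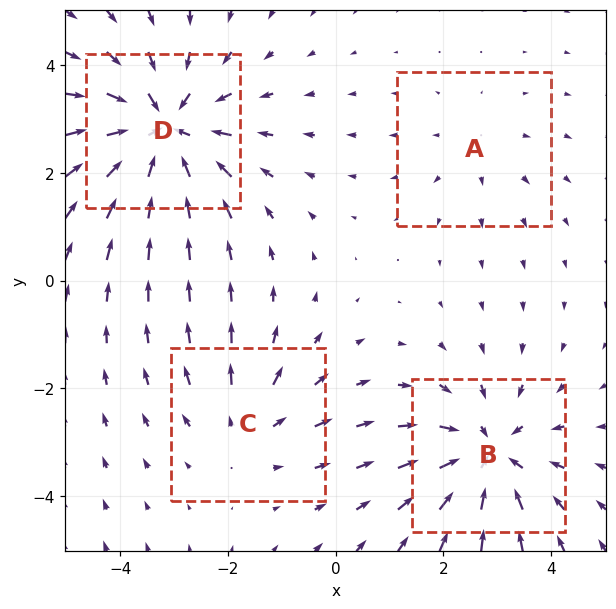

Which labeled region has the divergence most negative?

D

Divergence at each region's feature centre — A: about +2, B: about -5, C: about +3, D: about -6. Region D is most negative.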